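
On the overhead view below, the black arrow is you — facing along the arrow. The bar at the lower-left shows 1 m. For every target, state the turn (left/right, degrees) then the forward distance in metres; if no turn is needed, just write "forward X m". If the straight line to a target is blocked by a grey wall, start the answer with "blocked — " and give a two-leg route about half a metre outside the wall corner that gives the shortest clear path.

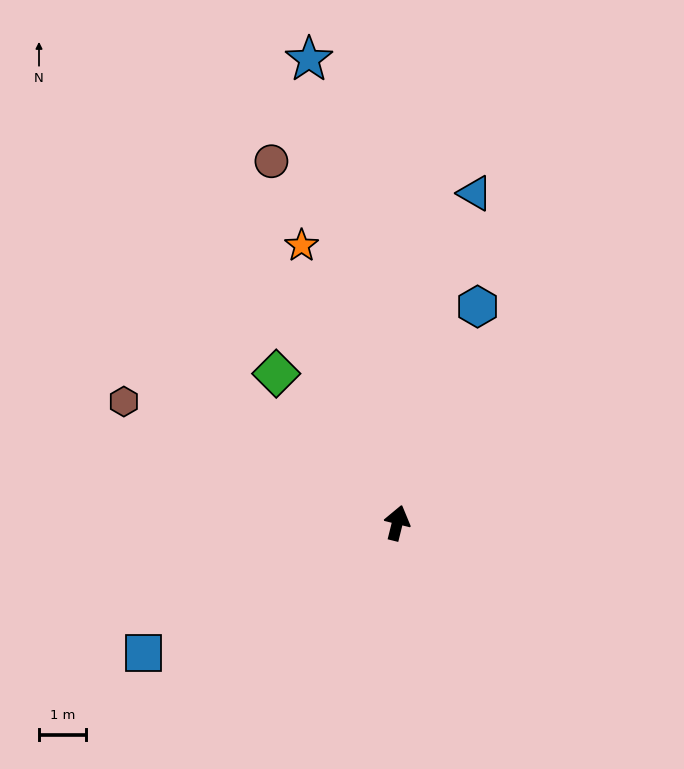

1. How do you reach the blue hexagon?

turn right 6°, forward 4.9 m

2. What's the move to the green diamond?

turn left 53°, forward 4.0 m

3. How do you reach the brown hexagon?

turn left 80°, forward 6.3 m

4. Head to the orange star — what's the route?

turn left 33°, forward 6.2 m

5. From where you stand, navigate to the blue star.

turn left 25°, forward 9.9 m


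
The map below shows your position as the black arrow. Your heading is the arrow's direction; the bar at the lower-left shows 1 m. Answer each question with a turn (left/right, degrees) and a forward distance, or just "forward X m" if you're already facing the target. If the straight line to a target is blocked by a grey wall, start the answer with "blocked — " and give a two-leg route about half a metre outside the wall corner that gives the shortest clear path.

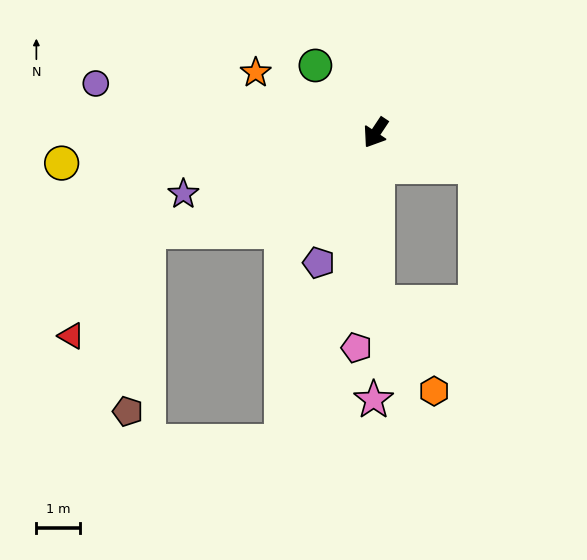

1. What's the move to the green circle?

turn right 105°, forward 2.1 m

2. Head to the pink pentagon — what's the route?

turn left 29°, forward 5.0 m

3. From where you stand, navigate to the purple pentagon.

turn left 10°, forward 3.3 m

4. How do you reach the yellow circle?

turn right 51°, forward 7.2 m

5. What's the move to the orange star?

turn right 83°, forward 3.1 m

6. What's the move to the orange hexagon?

blocked — turn left 34°, forward 3.9 m, then turn left 33°, forward 2.4 m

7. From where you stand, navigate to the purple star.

turn right 39°, forward 4.6 m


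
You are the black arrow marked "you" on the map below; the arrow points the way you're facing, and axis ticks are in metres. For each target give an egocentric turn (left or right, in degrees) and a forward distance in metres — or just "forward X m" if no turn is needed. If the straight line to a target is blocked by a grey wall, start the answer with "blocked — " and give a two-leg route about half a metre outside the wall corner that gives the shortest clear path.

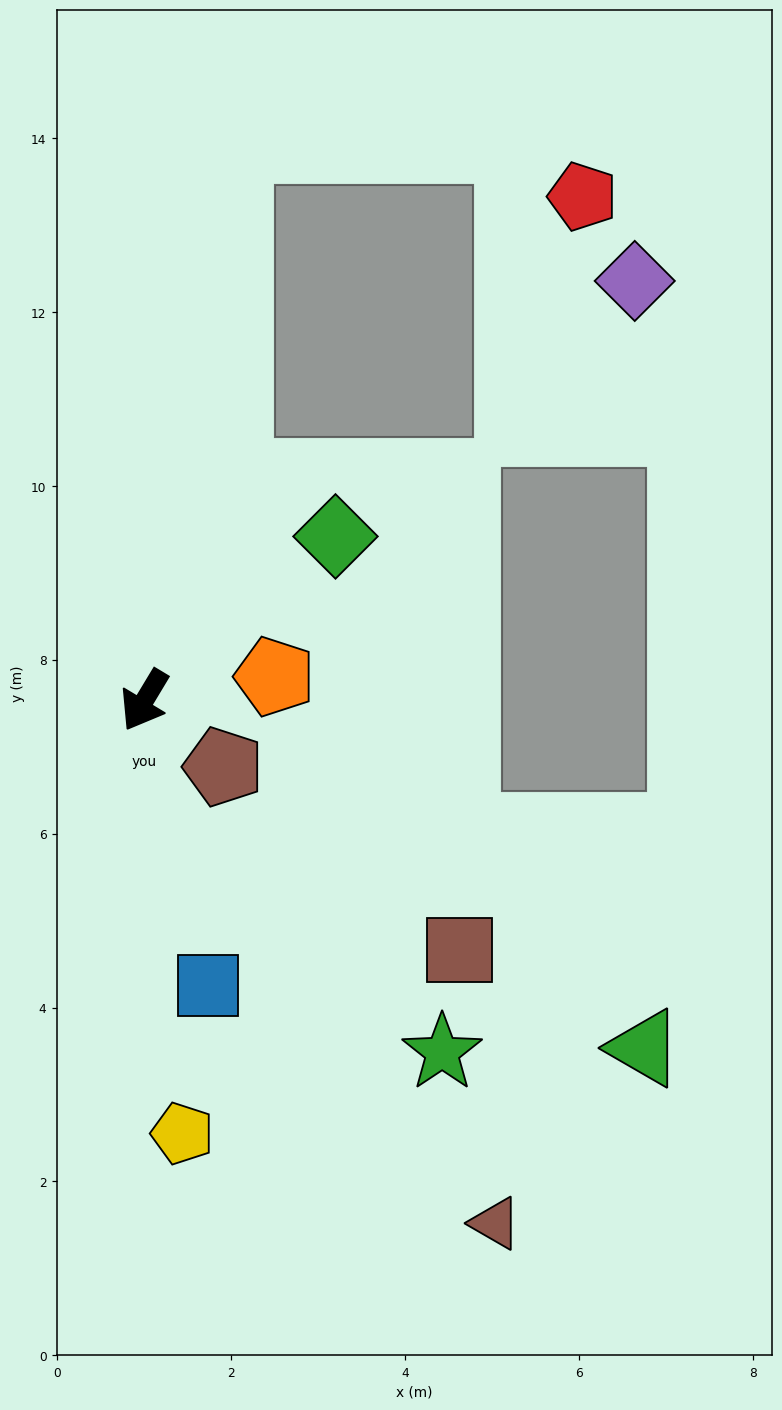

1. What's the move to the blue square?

turn left 44°, forward 3.4 m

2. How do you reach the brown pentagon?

turn left 81°, forward 1.2 m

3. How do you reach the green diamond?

turn left 162°, forward 2.9 m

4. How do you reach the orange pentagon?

turn left 131°, forward 1.5 m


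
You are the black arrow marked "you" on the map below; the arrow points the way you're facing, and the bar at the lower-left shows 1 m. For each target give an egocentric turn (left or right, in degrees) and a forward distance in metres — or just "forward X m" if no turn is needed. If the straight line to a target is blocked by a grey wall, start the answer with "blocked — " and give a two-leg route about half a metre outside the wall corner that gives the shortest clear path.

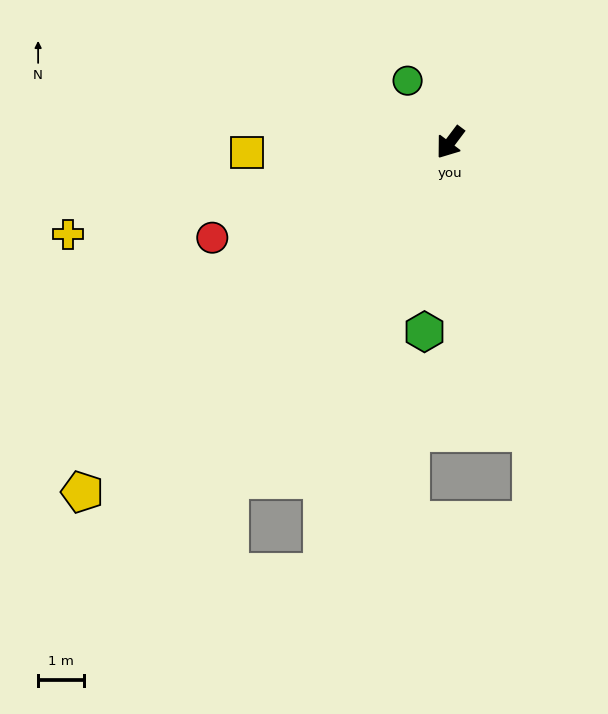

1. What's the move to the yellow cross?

turn right 40°, forward 8.6 m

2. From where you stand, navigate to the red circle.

turn right 31°, forward 5.6 m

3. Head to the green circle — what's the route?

turn right 109°, forward 1.6 m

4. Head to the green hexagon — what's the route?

turn left 29°, forward 4.2 m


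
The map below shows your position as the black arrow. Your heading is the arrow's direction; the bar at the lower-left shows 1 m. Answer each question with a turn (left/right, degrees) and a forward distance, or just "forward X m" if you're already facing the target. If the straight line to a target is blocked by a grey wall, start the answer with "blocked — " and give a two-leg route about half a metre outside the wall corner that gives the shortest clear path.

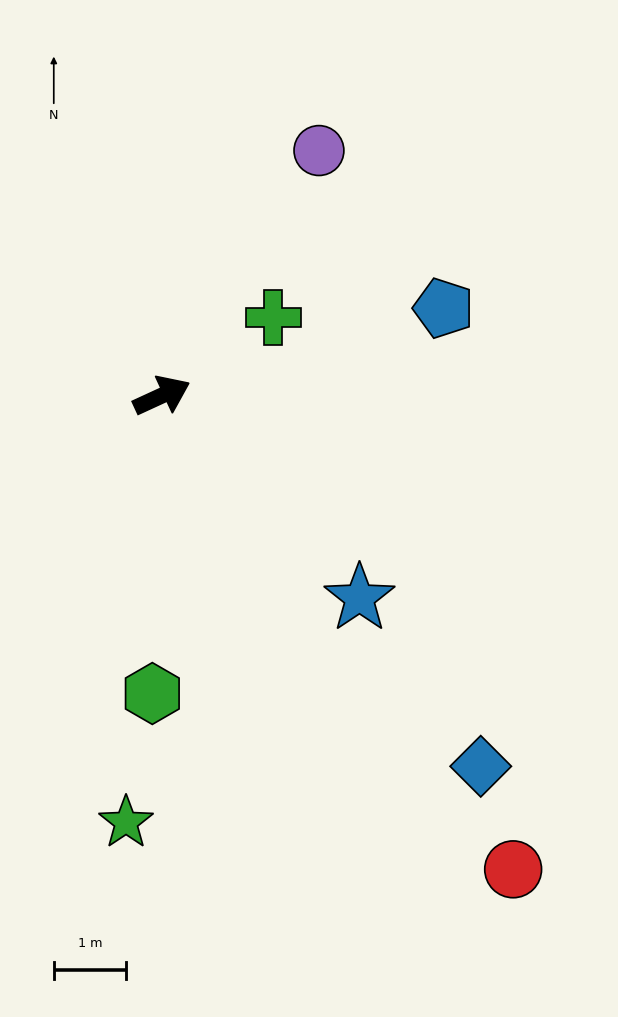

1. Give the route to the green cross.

turn left 10°, forward 1.9 m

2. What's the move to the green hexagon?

turn right 117°, forward 4.1 m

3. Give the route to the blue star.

turn right 70°, forward 3.9 m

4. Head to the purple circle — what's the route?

turn left 33°, forward 4.0 m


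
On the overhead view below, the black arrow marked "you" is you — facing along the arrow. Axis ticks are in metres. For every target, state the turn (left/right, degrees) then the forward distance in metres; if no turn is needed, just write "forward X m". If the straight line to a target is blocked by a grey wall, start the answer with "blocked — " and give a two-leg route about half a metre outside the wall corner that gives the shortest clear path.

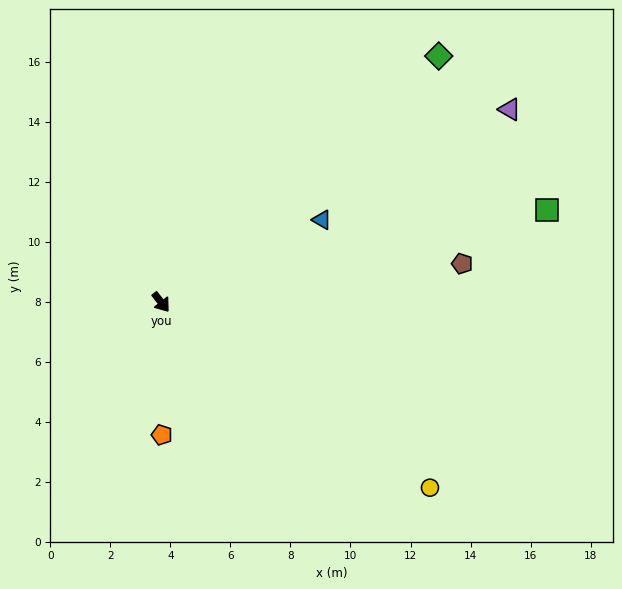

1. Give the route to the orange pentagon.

turn right 38°, forward 4.4 m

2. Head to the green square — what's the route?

turn left 65°, forward 13.2 m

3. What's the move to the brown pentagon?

turn left 59°, forward 10.1 m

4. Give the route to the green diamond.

turn left 94°, forward 12.4 m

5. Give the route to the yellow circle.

turn left 17°, forward 10.9 m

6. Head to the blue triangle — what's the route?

turn left 79°, forward 6.0 m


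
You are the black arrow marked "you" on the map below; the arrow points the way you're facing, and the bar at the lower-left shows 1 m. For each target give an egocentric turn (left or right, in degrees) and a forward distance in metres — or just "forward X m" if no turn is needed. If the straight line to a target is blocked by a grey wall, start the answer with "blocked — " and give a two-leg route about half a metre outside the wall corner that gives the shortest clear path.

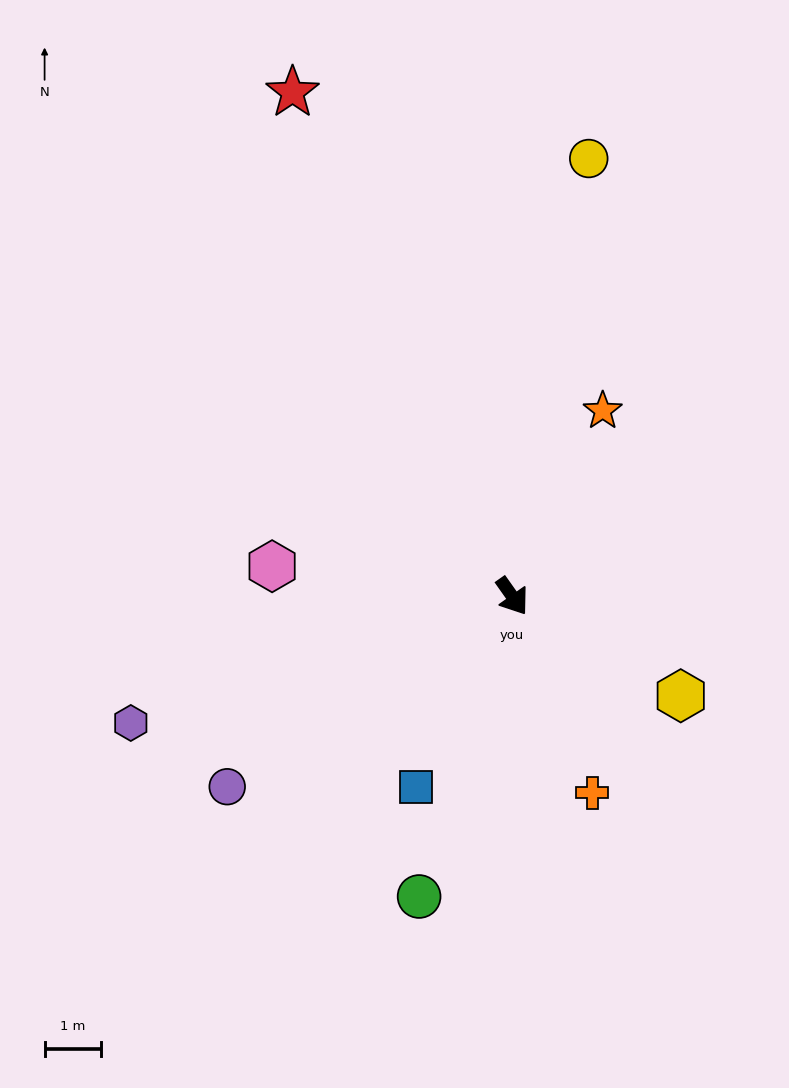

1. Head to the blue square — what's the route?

turn right 62°, forward 3.7 m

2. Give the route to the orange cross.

turn right 13°, forward 3.7 m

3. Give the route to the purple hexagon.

turn right 107°, forward 7.1 m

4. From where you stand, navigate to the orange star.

turn left 119°, forward 3.6 m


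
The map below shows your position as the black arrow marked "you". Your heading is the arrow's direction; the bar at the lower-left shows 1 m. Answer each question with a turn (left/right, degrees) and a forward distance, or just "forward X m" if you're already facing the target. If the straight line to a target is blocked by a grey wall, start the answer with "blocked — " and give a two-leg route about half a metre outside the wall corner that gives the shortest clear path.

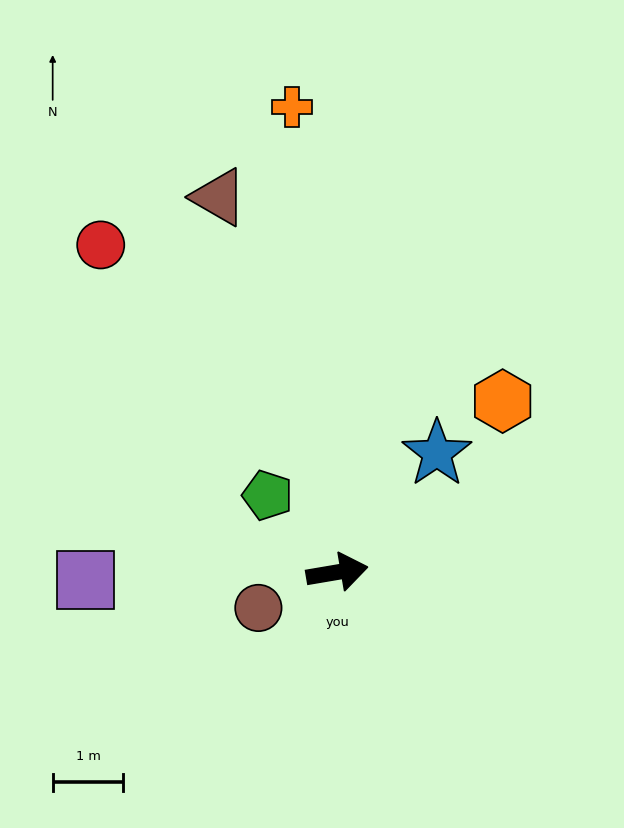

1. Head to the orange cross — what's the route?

turn left 86°, forward 6.6 m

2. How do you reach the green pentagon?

turn left 123°, forward 1.5 m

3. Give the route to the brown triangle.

turn left 98°, forward 5.6 m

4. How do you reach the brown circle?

turn right 165°, forward 1.2 m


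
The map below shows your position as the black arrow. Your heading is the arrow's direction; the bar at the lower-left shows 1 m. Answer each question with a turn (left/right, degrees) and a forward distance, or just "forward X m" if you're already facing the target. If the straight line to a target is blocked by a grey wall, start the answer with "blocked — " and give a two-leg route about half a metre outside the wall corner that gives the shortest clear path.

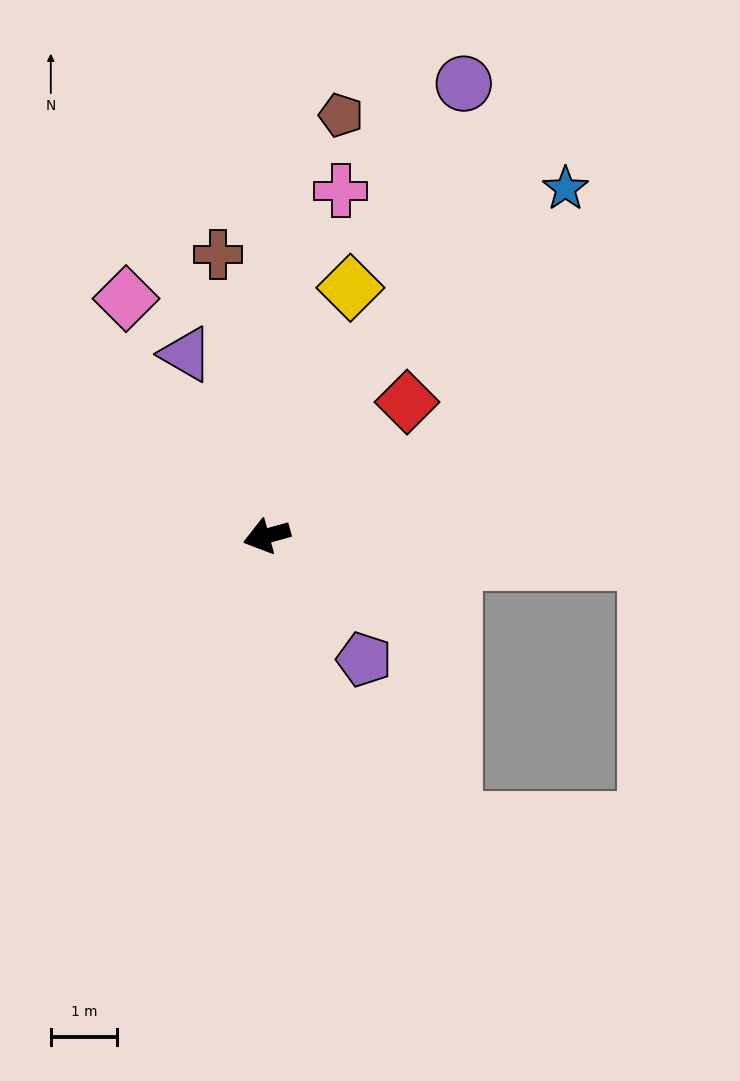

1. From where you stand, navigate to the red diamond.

turn right 152°, forward 2.9 m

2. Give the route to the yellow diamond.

turn right 124°, forward 3.9 m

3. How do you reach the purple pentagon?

turn left 113°, forward 2.4 m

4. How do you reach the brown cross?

turn right 96°, forward 4.3 m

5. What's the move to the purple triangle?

turn right 82°, forward 3.0 m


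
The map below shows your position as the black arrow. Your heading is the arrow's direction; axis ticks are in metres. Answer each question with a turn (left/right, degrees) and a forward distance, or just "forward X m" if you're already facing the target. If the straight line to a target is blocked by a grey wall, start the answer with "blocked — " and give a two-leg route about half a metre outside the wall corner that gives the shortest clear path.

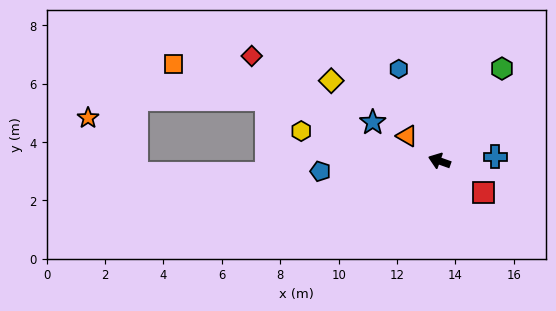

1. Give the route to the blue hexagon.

turn right 47°, forward 3.4 m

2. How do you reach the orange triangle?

turn right 18°, forward 1.4 m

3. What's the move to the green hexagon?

turn right 105°, forward 3.8 m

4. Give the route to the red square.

turn left 164°, forward 1.8 m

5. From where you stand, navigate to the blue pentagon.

turn left 25°, forward 4.1 m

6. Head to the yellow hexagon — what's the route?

turn left 7°, forward 4.8 m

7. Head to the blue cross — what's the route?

turn right 156°, forward 1.9 m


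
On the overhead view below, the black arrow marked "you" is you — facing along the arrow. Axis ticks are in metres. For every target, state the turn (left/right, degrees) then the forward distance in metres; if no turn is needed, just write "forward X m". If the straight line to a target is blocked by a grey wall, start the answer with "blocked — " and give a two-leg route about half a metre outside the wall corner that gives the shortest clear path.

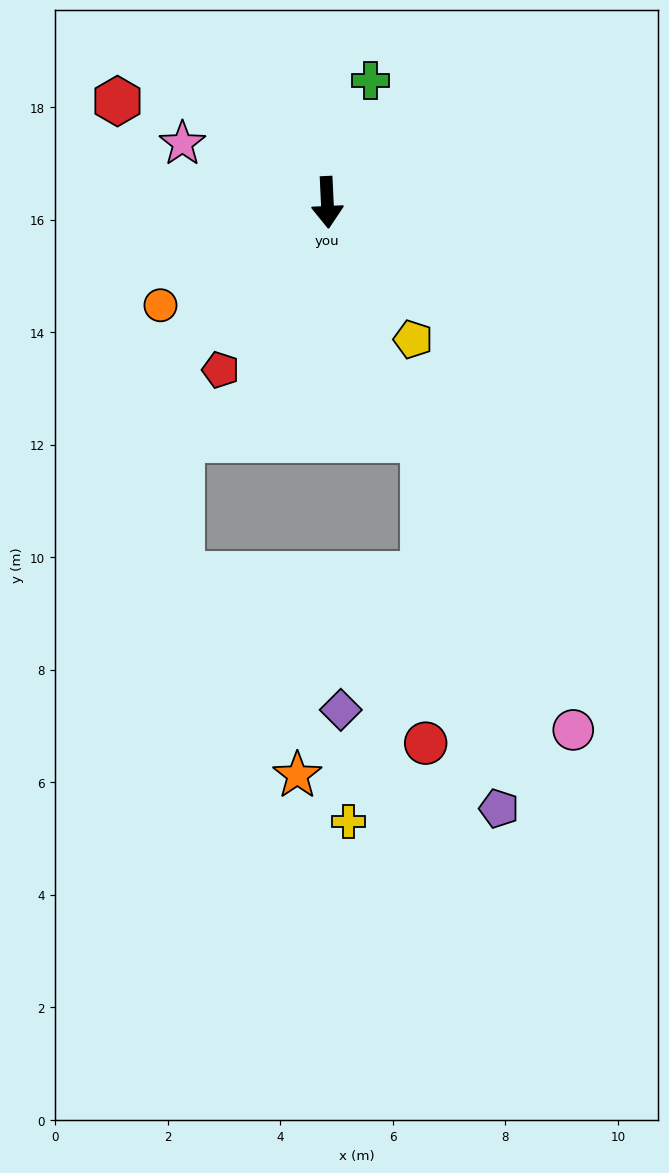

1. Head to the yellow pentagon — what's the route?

turn left 29°, forward 2.9 m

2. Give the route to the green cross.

turn left 158°, forward 2.3 m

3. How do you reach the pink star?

turn right 115°, forward 2.8 m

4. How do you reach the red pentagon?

turn right 35°, forward 3.5 m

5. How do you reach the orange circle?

turn right 61°, forward 3.5 m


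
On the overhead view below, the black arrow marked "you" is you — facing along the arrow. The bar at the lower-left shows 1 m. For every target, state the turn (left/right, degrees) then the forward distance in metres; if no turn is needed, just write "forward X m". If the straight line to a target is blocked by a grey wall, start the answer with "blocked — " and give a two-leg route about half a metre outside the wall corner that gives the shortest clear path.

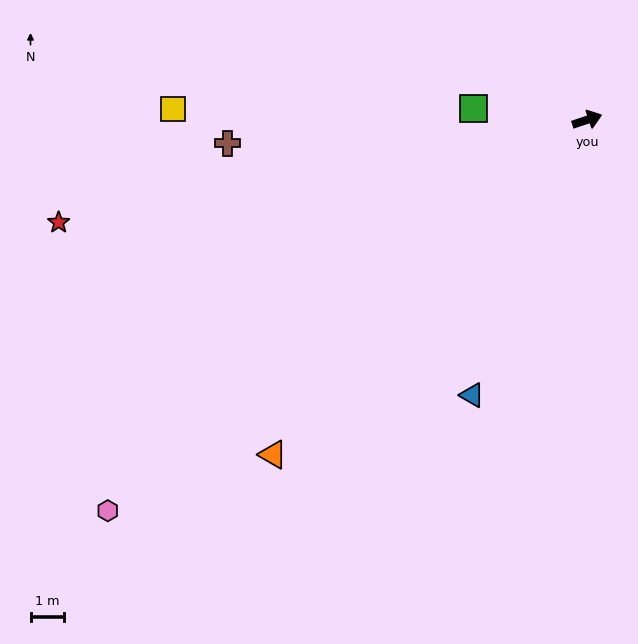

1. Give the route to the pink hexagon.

turn right 159°, forward 18.3 m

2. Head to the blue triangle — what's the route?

turn right 131°, forward 8.8 m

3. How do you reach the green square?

turn left 156°, forward 3.4 m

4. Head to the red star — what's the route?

turn left 173°, forward 15.9 m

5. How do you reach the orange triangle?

turn right 152°, forward 13.6 m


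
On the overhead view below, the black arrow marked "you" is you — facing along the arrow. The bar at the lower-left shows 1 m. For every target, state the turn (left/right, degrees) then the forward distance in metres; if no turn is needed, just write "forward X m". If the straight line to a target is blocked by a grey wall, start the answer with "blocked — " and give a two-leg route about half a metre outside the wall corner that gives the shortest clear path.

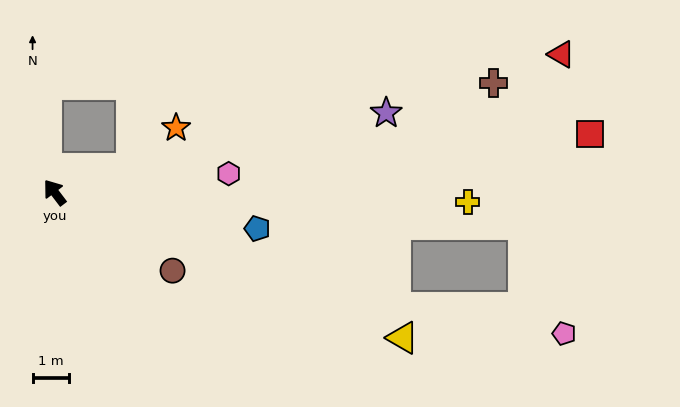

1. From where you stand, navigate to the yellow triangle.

turn right 150°, forward 10.3 m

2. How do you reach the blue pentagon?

turn right 137°, forward 5.6 m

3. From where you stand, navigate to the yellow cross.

turn right 129°, forward 11.3 m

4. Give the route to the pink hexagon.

turn right 121°, forward 4.8 m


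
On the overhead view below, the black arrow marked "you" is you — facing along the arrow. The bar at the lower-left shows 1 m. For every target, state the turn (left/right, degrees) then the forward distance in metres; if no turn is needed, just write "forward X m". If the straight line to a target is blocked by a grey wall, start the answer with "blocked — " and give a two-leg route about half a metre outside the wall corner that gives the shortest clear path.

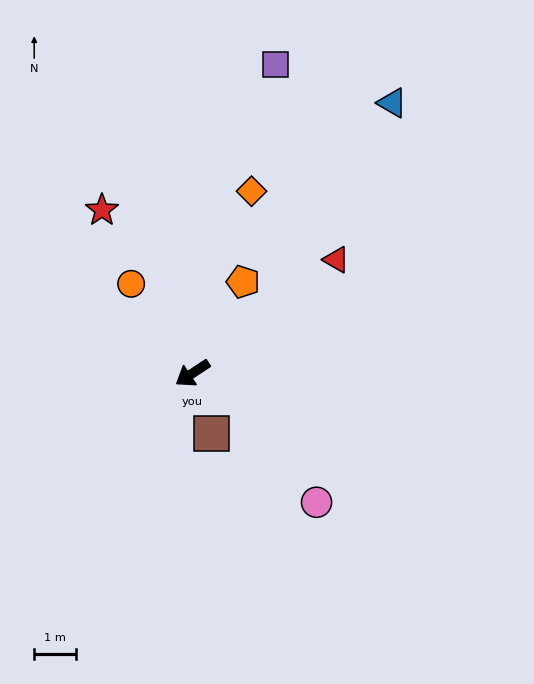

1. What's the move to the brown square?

turn left 74°, forward 1.5 m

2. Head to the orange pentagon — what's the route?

turn right 152°, forward 2.5 m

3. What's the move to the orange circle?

turn right 89°, forward 2.6 m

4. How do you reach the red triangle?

turn right 175°, forward 4.4 m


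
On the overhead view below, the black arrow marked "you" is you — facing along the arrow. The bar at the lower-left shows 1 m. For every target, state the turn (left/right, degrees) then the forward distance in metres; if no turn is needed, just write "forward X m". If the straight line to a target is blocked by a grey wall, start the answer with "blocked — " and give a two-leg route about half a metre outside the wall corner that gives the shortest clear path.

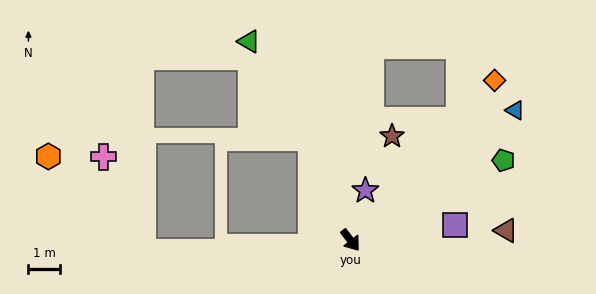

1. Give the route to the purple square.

turn left 60°, forward 3.3 m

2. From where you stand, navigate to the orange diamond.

turn left 100°, forward 6.8 m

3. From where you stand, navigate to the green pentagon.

turn left 80°, forward 5.5 m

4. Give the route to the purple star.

turn left 126°, forward 1.6 m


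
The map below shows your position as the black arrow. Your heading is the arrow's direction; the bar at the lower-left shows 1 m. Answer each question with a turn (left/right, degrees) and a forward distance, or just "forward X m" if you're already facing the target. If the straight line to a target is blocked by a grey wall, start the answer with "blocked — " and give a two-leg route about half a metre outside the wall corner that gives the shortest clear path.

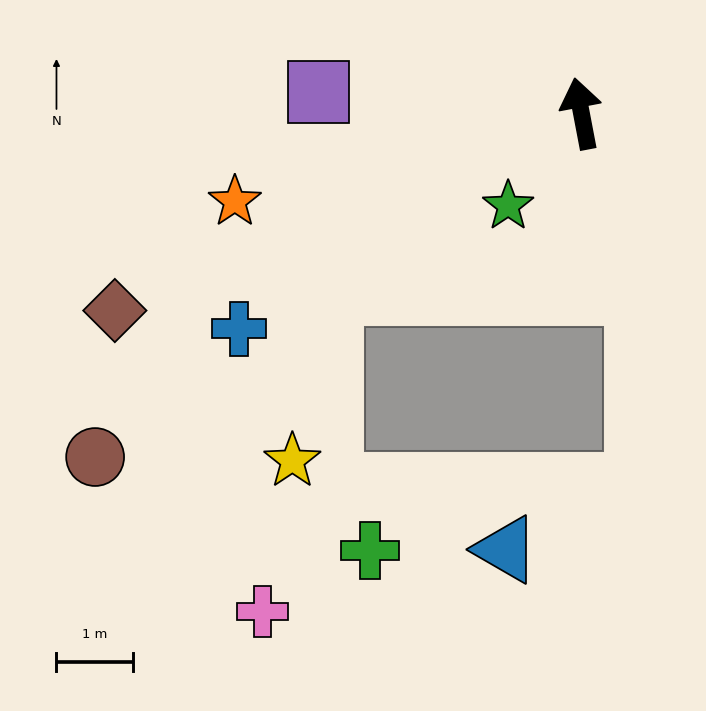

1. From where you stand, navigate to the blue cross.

turn left 111°, forward 5.3 m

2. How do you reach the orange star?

turn left 93°, forward 4.7 m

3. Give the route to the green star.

turn left 131°, forward 1.5 m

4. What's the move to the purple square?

turn left 75°, forward 3.4 m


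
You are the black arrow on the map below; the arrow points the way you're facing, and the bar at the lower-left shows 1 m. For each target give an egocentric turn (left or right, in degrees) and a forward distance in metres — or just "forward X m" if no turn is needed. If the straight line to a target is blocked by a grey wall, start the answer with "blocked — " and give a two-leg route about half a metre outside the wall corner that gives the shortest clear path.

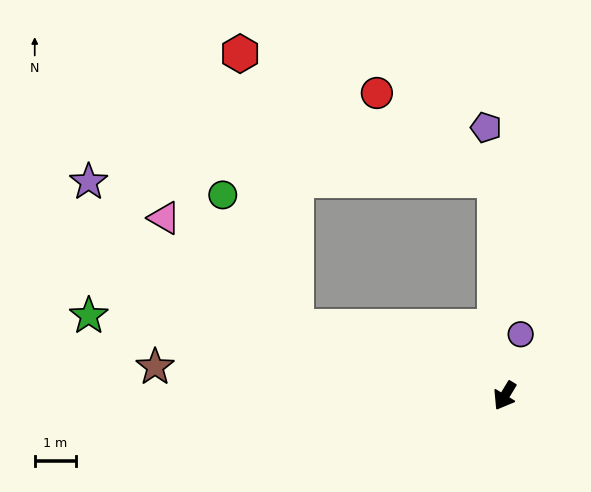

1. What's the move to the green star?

turn right 70°, forward 10.3 m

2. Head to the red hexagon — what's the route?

blocked — turn right 77°, forward 5.4 m, then turn right 60°, forward 6.8 m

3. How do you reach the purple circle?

turn right 163°, forward 1.5 m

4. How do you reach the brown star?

turn right 64°, forward 8.6 m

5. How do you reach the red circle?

blocked — turn right 146°, forward 5.2 m, then turn left 50°, forward 3.6 m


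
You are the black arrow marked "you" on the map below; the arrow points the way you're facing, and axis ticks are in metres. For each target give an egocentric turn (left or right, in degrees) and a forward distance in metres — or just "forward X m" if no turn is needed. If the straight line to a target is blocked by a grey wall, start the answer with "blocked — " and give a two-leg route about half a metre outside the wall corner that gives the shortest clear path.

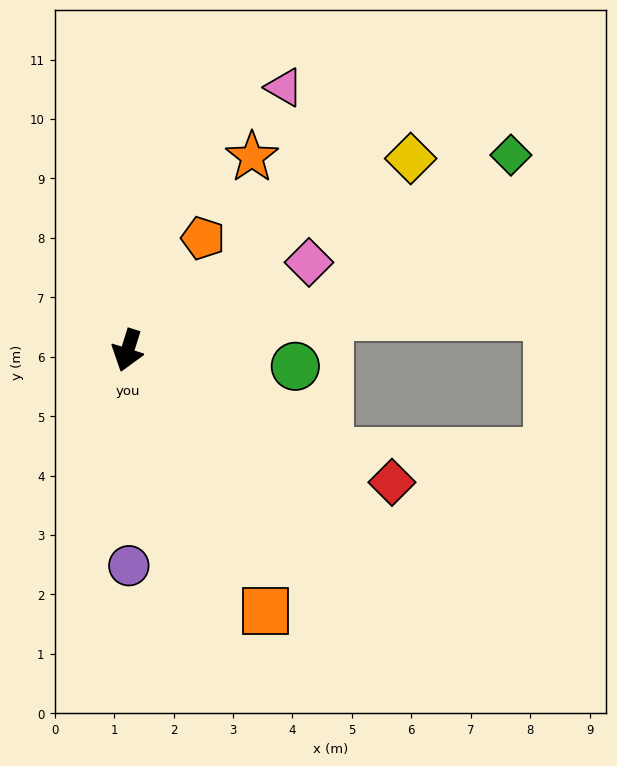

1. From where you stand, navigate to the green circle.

turn left 102°, forward 2.8 m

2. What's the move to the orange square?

turn left 45°, forward 5.0 m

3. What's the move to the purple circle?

turn left 18°, forward 3.6 m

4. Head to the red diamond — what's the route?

turn left 81°, forward 5.0 m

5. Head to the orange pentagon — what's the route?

turn left 163°, forward 2.3 m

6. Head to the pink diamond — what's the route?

turn left 133°, forward 3.4 m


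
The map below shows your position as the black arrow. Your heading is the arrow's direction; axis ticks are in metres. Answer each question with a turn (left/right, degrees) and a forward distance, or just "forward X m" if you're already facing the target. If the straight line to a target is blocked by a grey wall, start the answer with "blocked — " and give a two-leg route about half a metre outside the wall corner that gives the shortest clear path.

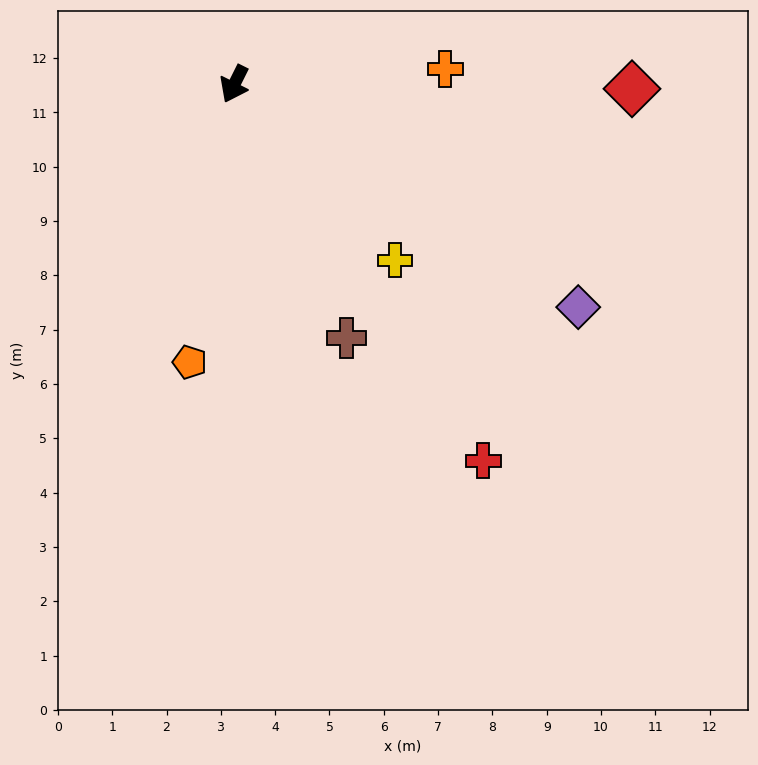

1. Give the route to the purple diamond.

turn left 84°, forward 7.5 m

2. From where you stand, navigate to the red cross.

turn left 60°, forward 8.3 m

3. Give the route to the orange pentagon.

turn left 17°, forward 5.2 m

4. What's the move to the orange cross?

turn left 121°, forward 3.9 m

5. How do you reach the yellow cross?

turn left 69°, forward 4.4 m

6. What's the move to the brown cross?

turn left 50°, forward 5.1 m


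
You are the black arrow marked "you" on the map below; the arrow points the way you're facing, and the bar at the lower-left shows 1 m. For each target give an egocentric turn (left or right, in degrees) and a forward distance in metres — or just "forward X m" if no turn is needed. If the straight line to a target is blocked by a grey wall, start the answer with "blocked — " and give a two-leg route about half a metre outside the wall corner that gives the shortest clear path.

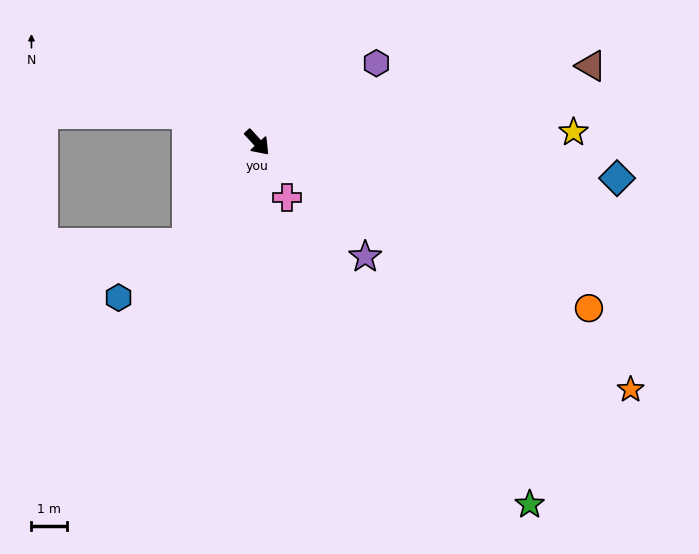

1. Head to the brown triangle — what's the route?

turn left 60°, forward 9.6 m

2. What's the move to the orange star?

turn left 14°, forward 12.5 m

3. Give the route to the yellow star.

turn left 49°, forward 8.8 m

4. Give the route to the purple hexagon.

turn left 81°, forward 4.0 m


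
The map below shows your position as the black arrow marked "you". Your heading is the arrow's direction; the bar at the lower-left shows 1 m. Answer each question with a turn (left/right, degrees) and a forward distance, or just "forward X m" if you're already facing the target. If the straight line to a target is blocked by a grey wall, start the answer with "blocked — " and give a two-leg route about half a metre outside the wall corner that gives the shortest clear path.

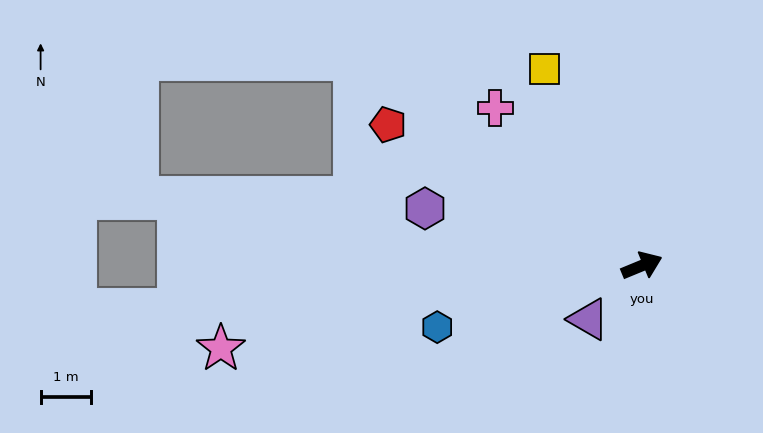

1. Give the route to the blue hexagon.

turn left 174°, forward 4.3 m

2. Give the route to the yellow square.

turn left 94°, forward 4.4 m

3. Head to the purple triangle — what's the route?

turn right 157°, forward 1.5 m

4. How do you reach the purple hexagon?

turn left 143°, forward 4.5 m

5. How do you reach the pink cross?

turn left 111°, forward 4.3 m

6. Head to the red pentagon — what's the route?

turn left 129°, forward 5.8 m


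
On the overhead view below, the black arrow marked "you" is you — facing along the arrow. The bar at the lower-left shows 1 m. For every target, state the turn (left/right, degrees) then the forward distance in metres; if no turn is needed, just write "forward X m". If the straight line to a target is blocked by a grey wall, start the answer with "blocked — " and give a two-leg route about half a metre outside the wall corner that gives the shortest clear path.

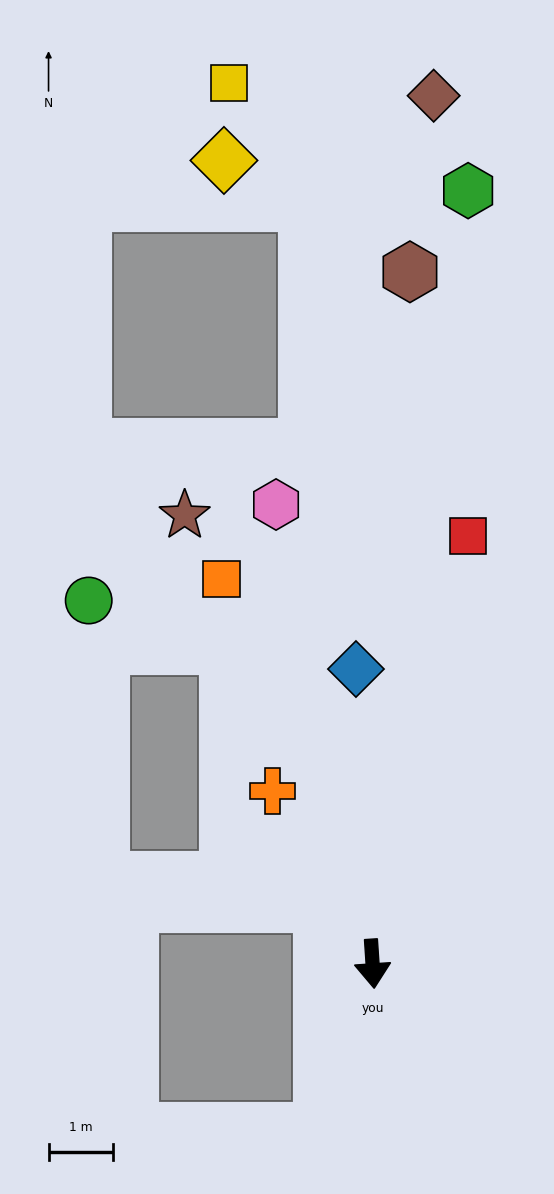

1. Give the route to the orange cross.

turn right 154°, forward 3.1 m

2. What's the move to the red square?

turn left 164°, forward 6.8 m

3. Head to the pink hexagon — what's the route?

turn right 172°, forward 7.3 m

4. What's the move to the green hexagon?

turn left 169°, forward 12.1 m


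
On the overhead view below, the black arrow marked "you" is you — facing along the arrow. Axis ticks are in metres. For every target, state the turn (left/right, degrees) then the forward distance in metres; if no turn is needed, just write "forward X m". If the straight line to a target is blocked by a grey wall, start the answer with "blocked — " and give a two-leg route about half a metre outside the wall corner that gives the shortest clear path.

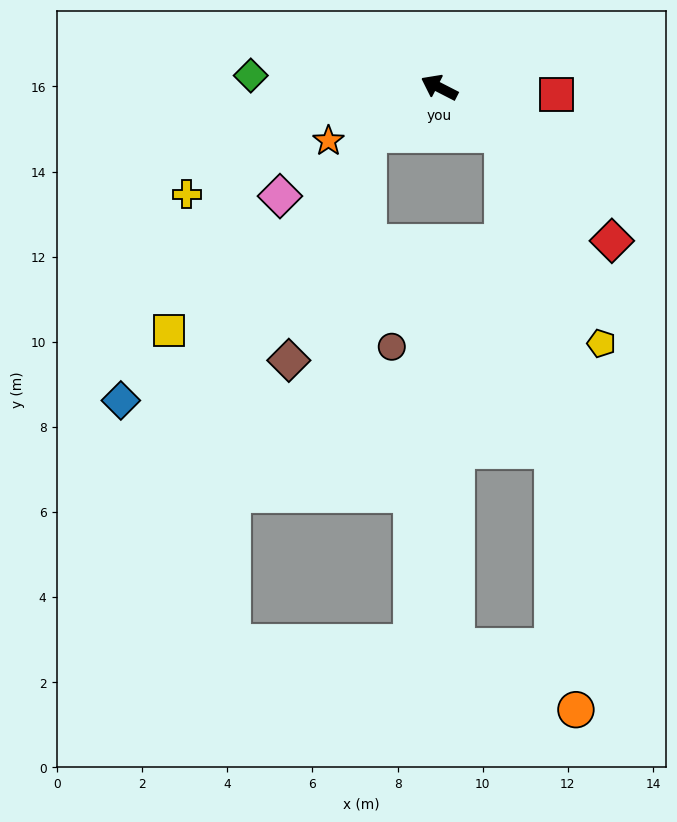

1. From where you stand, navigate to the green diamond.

turn left 24°, forward 4.4 m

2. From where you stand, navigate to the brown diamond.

blocked — turn left 61°, forward 2.0 m, then turn left 37°, forward 5.6 m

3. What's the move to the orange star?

turn left 53°, forward 2.9 m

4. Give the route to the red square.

turn right 156°, forward 2.8 m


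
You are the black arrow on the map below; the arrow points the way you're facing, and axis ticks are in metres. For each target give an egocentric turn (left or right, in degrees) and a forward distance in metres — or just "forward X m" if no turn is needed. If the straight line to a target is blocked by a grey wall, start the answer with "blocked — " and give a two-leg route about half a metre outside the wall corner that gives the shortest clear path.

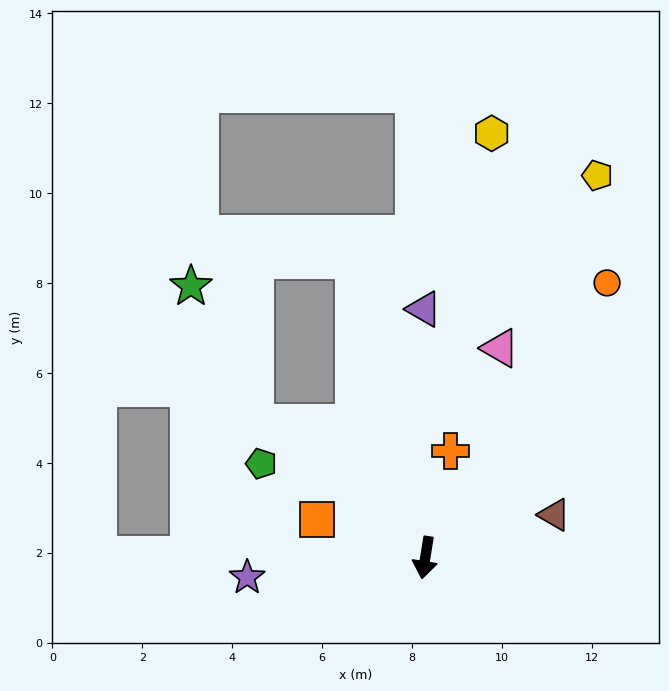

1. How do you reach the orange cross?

turn left 176°, forward 2.4 m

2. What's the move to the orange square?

turn right 100°, forward 2.6 m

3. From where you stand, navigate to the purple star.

turn right 75°, forward 4.0 m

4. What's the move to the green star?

blocked — turn right 119°, forward 4.8 m, then turn right 27°, forward 3.4 m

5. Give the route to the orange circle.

turn left 156°, forward 7.3 m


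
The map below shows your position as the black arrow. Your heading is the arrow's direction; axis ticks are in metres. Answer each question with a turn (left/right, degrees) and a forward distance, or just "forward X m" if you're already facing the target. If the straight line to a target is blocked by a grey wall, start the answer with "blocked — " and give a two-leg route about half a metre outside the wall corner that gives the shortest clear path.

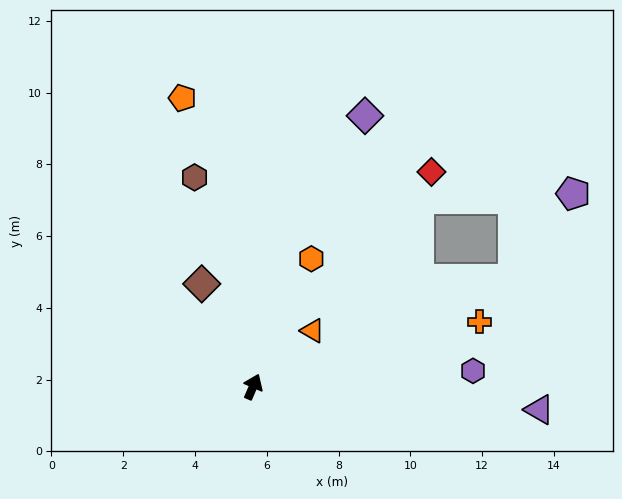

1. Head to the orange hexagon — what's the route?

forward 3.9 m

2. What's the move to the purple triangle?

turn right 71°, forward 8.0 m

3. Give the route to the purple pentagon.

blocked — turn right 44°, forward 7.8 m, then turn left 32°, forward 2.9 m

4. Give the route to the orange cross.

turn right 51°, forward 6.6 m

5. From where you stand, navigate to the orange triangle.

turn right 23°, forward 2.3 m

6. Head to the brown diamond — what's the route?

turn left 50°, forward 3.2 m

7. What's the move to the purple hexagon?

turn right 63°, forward 6.1 m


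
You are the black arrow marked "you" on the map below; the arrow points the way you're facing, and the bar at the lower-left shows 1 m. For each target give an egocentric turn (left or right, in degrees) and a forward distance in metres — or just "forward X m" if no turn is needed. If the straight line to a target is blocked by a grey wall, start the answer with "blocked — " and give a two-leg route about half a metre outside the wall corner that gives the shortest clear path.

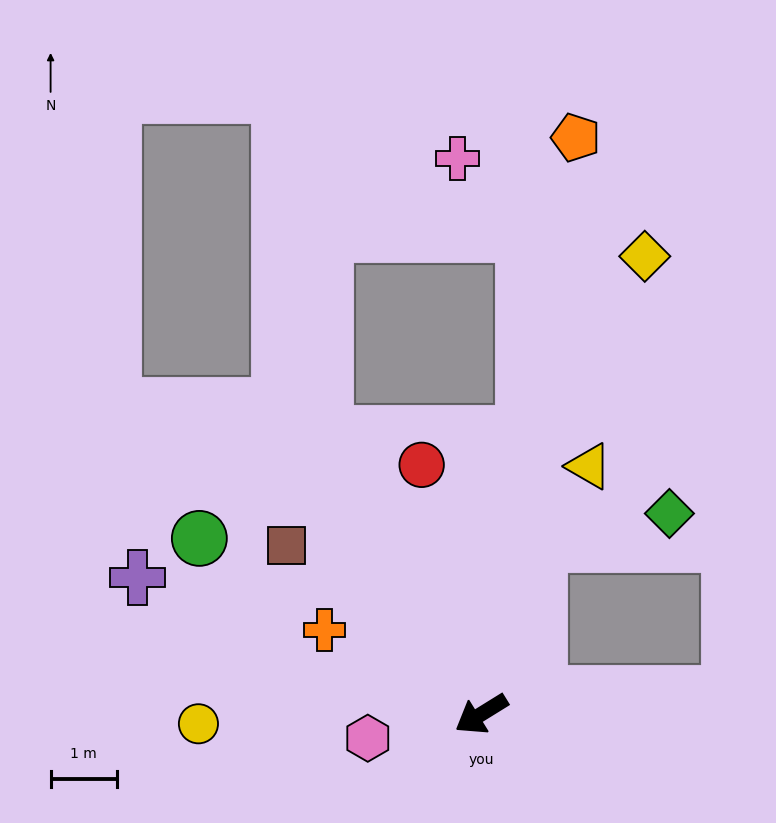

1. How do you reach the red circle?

turn right 108°, forward 3.9 m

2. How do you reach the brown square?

turn right 73°, forward 3.9 m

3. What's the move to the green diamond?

blocked — turn right 141°, forward 2.7 m, then turn right 57°, forward 2.0 m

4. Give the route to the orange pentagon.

turn right 131°, forward 8.9 m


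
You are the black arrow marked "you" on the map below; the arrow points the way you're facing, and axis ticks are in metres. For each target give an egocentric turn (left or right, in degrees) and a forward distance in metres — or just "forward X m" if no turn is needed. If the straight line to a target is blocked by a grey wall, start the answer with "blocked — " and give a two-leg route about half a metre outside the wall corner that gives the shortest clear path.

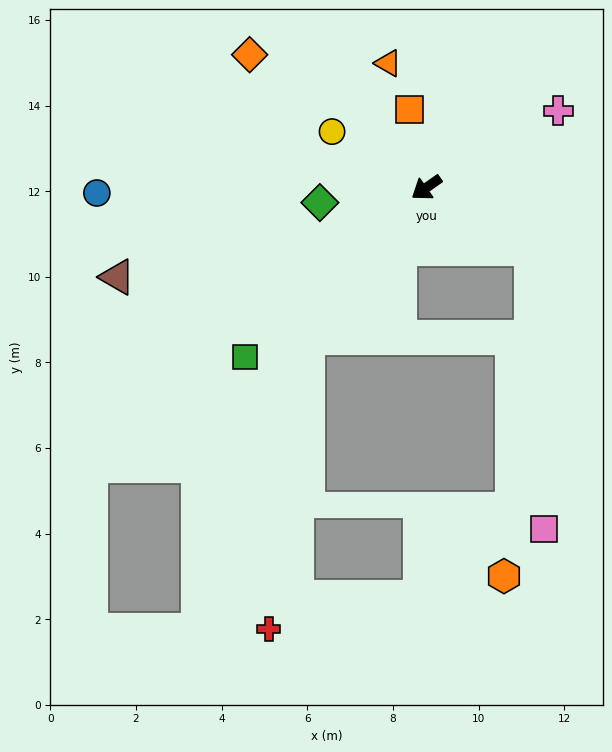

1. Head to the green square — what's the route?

turn left 8°, forward 5.8 m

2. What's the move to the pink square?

blocked — turn left 115°, forward 2.8 m, then turn right 58°, forward 6.6 m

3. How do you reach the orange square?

turn right 113°, forward 1.9 m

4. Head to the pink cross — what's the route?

turn left 175°, forward 3.6 m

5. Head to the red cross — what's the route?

blocked — turn left 16°, forward 4.5 m, then turn left 32°, forward 6.9 m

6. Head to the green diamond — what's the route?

turn right 27°, forward 2.5 m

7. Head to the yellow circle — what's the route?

turn right 66°, forward 2.6 m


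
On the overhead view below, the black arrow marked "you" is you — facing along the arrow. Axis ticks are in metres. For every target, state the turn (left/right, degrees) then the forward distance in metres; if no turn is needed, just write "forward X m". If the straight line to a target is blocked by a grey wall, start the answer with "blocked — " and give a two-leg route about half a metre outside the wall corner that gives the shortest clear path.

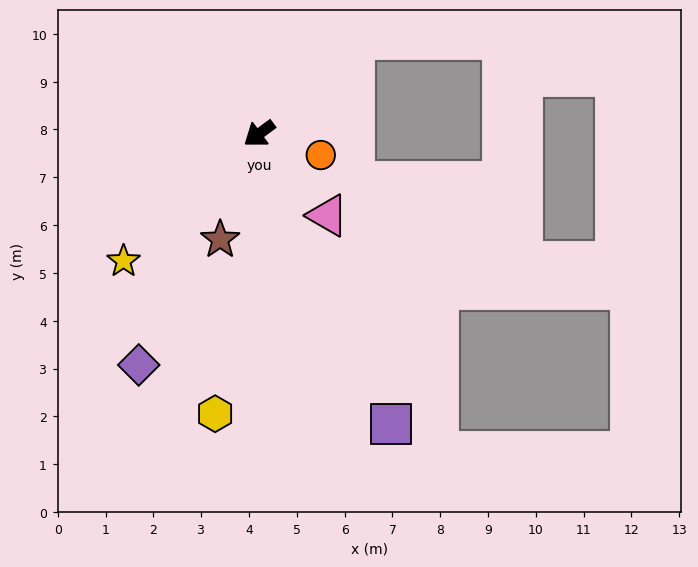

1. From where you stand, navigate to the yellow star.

turn left 7°, forward 3.9 m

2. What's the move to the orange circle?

turn left 124°, forward 1.4 m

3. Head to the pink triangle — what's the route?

turn left 93°, forward 2.2 m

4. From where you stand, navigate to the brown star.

turn left 33°, forward 2.4 m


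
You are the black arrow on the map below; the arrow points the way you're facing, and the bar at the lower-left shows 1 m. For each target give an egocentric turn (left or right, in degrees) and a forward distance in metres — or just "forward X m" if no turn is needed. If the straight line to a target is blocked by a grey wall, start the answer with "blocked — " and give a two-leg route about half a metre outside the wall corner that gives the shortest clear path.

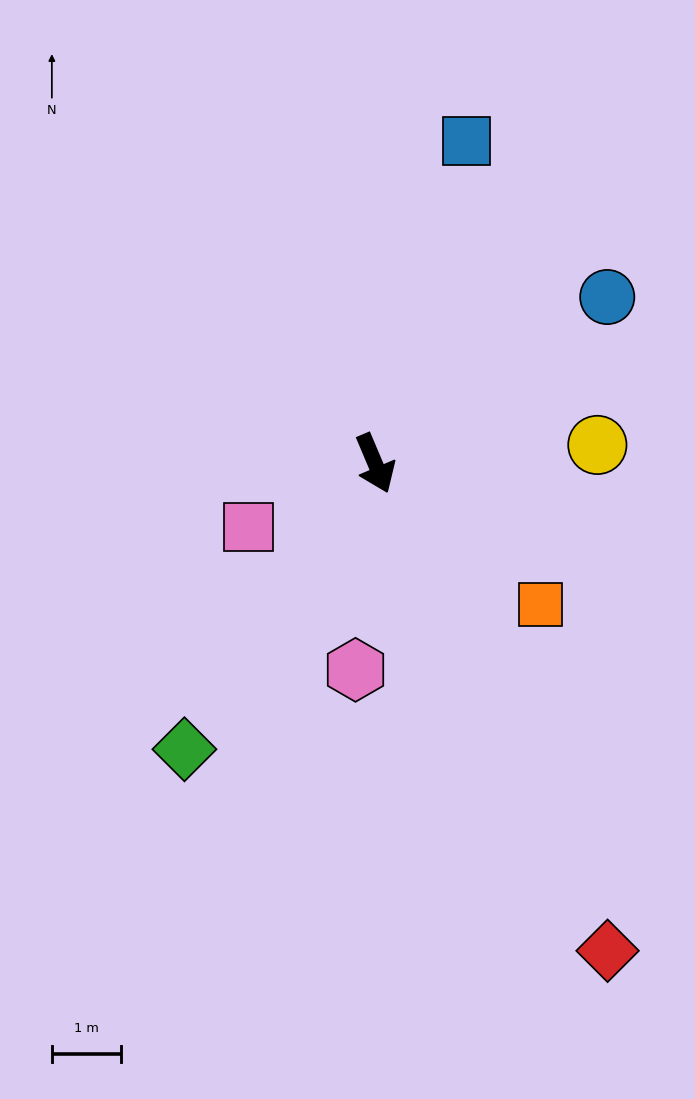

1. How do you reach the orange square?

turn left 27°, forward 3.1 m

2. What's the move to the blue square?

turn left 141°, forward 4.8 m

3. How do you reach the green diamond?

turn right 57°, forward 5.0 m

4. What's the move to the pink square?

turn right 86°, forward 2.0 m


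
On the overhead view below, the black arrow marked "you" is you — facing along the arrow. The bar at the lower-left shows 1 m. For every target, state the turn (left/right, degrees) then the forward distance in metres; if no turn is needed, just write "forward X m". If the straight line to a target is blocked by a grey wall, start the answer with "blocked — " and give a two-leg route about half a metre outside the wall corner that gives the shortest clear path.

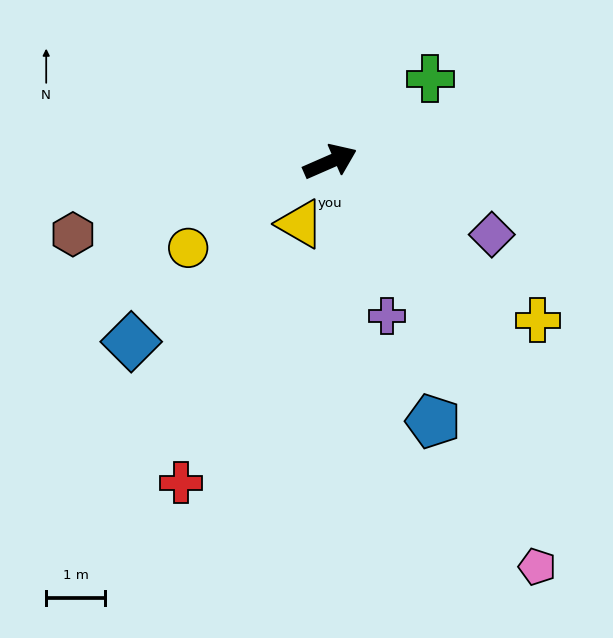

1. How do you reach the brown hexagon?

turn left 172°, forward 4.5 m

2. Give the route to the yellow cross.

turn right 61°, forward 4.4 m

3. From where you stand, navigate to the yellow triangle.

turn right 139°, forward 1.2 m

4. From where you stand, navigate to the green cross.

turn left 16°, forward 2.2 m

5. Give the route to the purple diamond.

turn right 48°, forward 3.0 m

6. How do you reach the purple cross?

turn right 93°, forward 2.8 m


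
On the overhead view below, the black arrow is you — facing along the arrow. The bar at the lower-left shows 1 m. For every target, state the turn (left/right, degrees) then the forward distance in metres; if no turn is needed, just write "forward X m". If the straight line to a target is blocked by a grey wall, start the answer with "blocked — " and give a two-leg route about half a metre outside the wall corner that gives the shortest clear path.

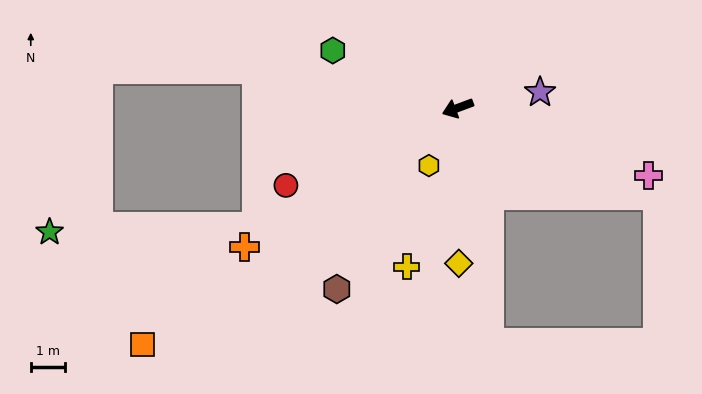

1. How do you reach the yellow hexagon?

turn left 43°, forward 1.9 m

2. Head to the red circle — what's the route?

turn left 4°, forward 5.5 m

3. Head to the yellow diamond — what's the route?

turn left 70°, forward 4.5 m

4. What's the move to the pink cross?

turn left 140°, forward 5.9 m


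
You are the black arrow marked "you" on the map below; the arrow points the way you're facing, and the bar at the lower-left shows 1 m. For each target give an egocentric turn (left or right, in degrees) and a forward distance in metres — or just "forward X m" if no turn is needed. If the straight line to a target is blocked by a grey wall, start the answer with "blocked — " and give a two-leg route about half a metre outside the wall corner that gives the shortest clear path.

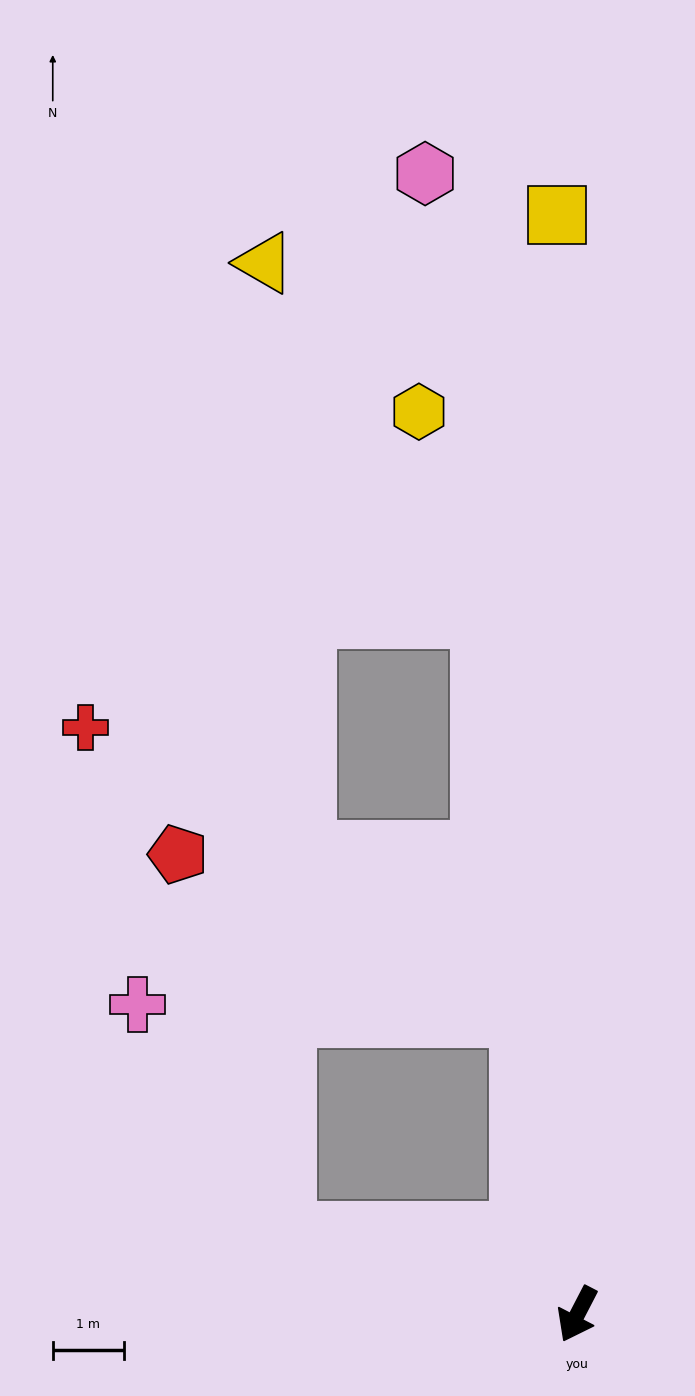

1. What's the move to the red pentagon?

blocked — turn right 142°, forward 4.2 m, then turn left 54°, forward 5.3 m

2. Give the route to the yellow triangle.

blocked — turn right 145°, forward 9.9 m, then turn left 24°, forward 5.8 m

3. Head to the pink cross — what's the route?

blocked — turn right 78°, forward 4.3 m, then turn right 42°, forward 3.8 m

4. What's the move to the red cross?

blocked — turn right 142°, forward 4.2 m, then turn left 46°, forward 7.3 m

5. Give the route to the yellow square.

turn right 152°, forward 15.4 m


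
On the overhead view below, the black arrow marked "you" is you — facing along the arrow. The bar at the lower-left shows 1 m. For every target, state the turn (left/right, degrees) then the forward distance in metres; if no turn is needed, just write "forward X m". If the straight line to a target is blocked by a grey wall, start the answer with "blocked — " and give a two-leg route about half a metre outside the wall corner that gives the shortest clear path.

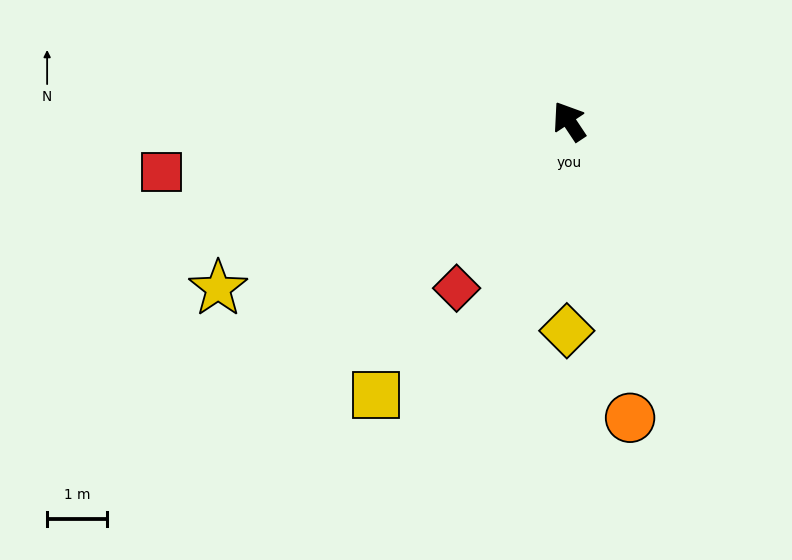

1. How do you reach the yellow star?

turn left 82°, forward 6.4 m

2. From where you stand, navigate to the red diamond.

turn left 112°, forward 3.3 m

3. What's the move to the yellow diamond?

turn left 146°, forward 3.5 m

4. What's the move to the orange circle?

turn left 158°, forward 5.0 m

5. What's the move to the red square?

turn left 64°, forward 6.8 m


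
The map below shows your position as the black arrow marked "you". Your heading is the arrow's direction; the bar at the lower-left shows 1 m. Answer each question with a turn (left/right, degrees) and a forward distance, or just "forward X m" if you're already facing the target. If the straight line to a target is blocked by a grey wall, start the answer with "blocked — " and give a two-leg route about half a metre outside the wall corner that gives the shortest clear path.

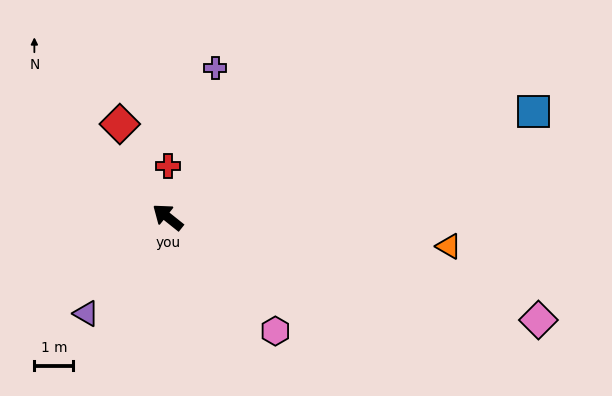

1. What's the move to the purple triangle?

turn left 88°, forward 3.2 m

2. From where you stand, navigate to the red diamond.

turn right 24°, forward 2.7 m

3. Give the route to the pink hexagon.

turn left 172°, forward 4.0 m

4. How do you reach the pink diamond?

turn right 157°, forward 9.9 m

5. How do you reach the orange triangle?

turn right 147°, forward 7.2 m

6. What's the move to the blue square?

turn right 125°, forward 9.8 m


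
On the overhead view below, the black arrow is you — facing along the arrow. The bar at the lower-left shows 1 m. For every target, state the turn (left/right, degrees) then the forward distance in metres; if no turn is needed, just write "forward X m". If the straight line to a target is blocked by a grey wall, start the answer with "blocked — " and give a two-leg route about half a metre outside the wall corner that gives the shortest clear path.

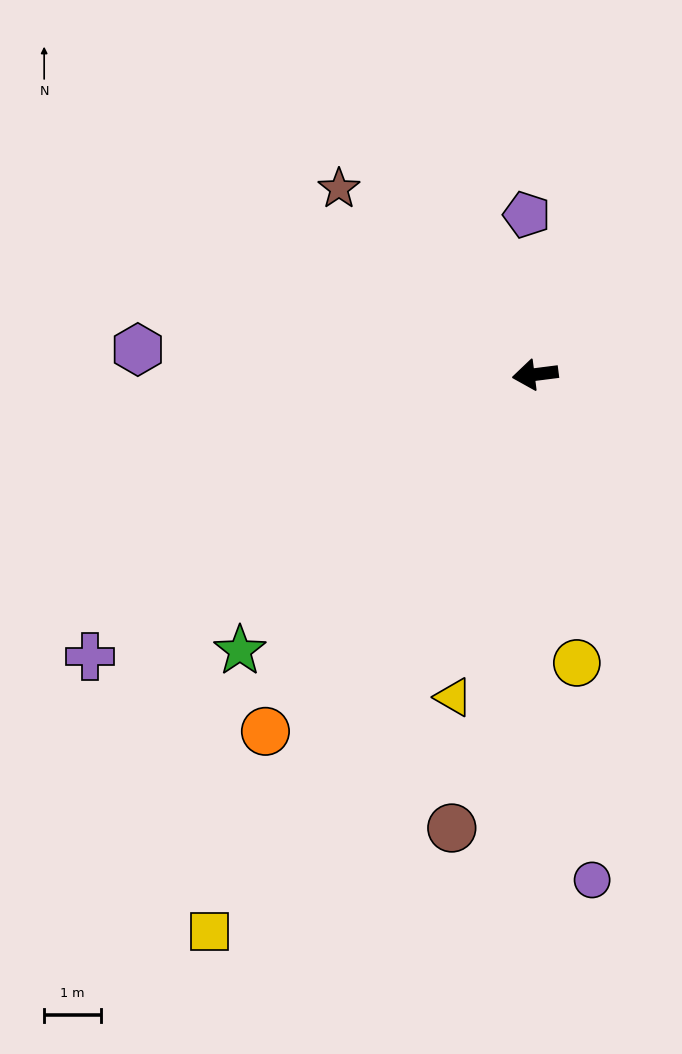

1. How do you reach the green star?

turn left 36°, forward 7.1 m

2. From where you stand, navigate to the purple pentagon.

turn right 94°, forward 2.8 m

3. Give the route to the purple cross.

turn left 25°, forward 9.3 m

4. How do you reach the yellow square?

turn left 52°, forward 11.4 m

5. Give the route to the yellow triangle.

turn left 69°, forward 5.9 m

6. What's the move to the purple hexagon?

turn right 11°, forward 7.0 m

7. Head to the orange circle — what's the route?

turn left 46°, forward 7.9 m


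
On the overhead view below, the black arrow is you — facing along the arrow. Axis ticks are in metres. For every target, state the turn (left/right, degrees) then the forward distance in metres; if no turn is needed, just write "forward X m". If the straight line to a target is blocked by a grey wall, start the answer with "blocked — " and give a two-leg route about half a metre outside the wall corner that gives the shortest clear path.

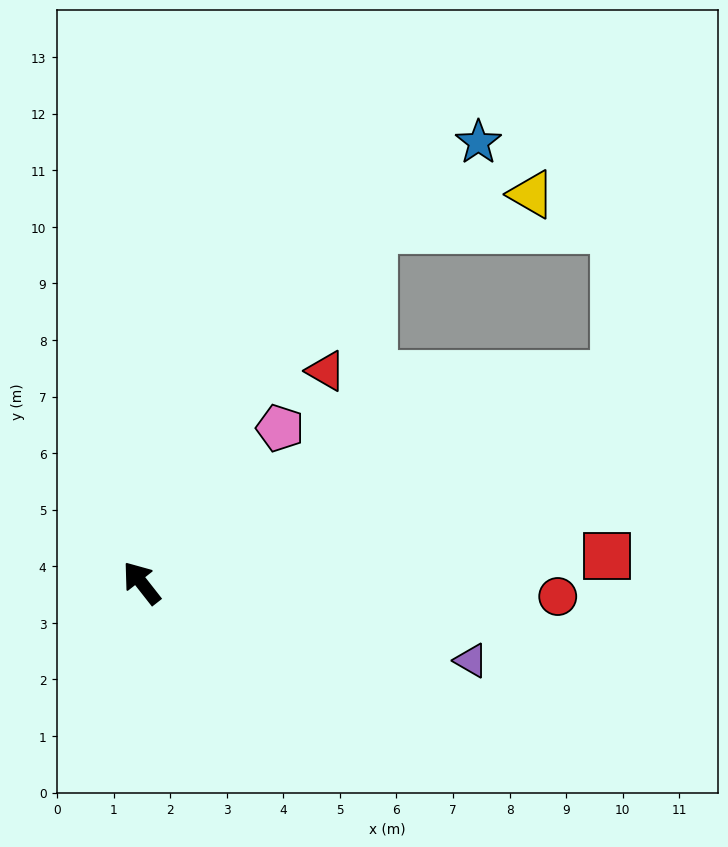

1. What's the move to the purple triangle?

turn right 141°, forward 6.0 m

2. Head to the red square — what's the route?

turn right 125°, forward 8.2 m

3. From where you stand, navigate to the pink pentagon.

turn right 80°, forward 3.7 m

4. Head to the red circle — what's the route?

turn right 130°, forward 7.4 m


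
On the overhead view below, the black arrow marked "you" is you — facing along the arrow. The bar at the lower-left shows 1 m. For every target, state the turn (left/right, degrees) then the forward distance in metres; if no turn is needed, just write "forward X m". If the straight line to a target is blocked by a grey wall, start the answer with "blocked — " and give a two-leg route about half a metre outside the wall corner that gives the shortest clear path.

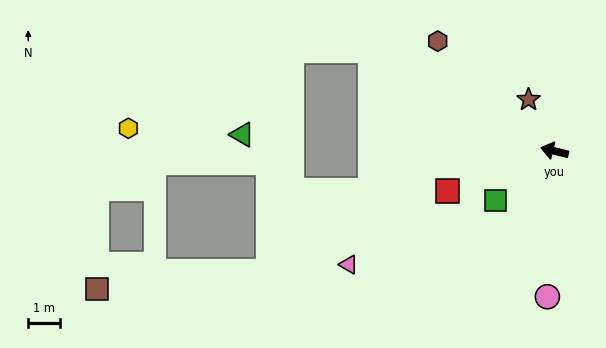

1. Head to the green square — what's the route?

turn left 54°, forward 2.4 m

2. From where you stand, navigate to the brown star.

turn right 49°, forward 1.8 m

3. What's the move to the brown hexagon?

turn right 30°, forward 5.1 m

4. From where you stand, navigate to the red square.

turn left 34°, forward 3.6 m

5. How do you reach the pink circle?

turn left 101°, forward 4.6 m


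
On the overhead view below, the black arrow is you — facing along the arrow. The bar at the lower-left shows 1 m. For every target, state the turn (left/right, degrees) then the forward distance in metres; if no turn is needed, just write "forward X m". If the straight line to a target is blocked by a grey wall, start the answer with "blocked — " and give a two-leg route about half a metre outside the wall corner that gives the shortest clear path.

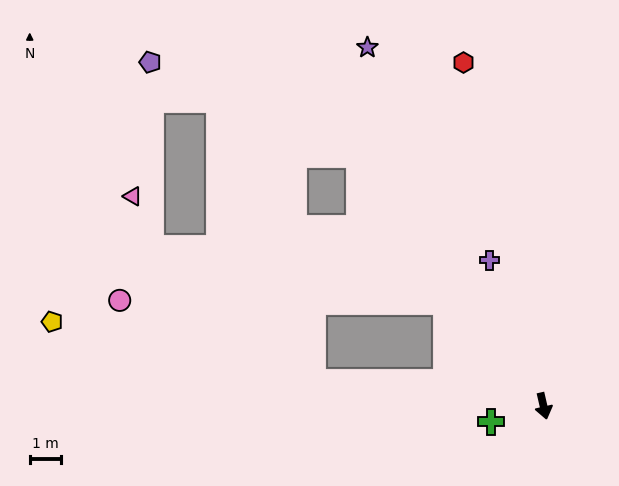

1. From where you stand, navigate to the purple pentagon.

blocked — turn right 157°, forward 10.0 m, then turn left 30°, forward 7.4 m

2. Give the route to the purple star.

turn right 167°, forward 12.9 m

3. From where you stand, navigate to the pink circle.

blocked — turn right 109°, forward 7.5 m, then turn right 17°, forward 6.8 m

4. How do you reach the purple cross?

turn right 173°, forward 5.0 m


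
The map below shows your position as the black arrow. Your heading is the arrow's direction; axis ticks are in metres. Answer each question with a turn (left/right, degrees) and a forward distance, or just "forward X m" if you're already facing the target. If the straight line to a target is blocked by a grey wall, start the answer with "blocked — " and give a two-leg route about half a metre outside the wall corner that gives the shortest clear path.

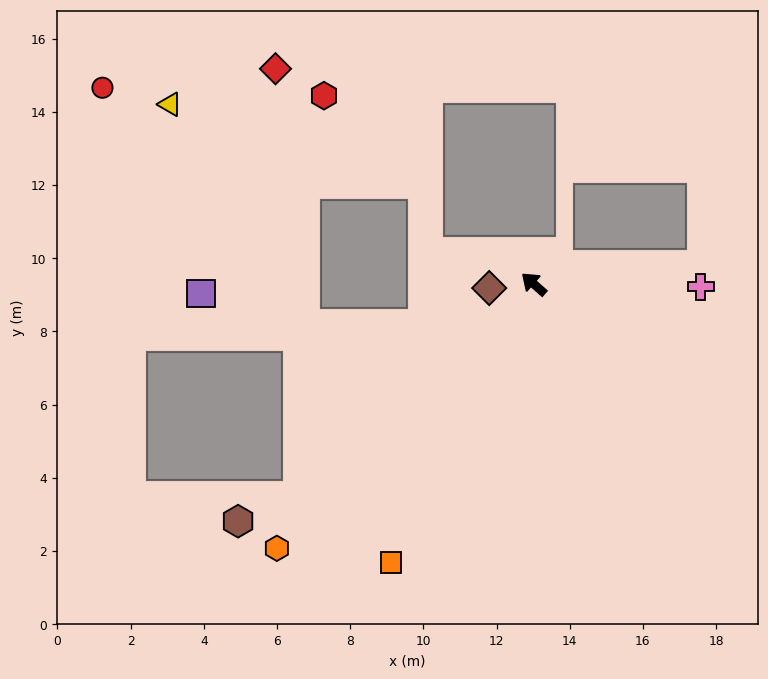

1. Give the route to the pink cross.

turn right 140°, forward 4.6 m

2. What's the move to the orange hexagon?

turn left 87°, forward 10.1 m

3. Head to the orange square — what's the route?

turn left 104°, forward 8.6 m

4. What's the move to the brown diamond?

turn left 47°, forward 1.2 m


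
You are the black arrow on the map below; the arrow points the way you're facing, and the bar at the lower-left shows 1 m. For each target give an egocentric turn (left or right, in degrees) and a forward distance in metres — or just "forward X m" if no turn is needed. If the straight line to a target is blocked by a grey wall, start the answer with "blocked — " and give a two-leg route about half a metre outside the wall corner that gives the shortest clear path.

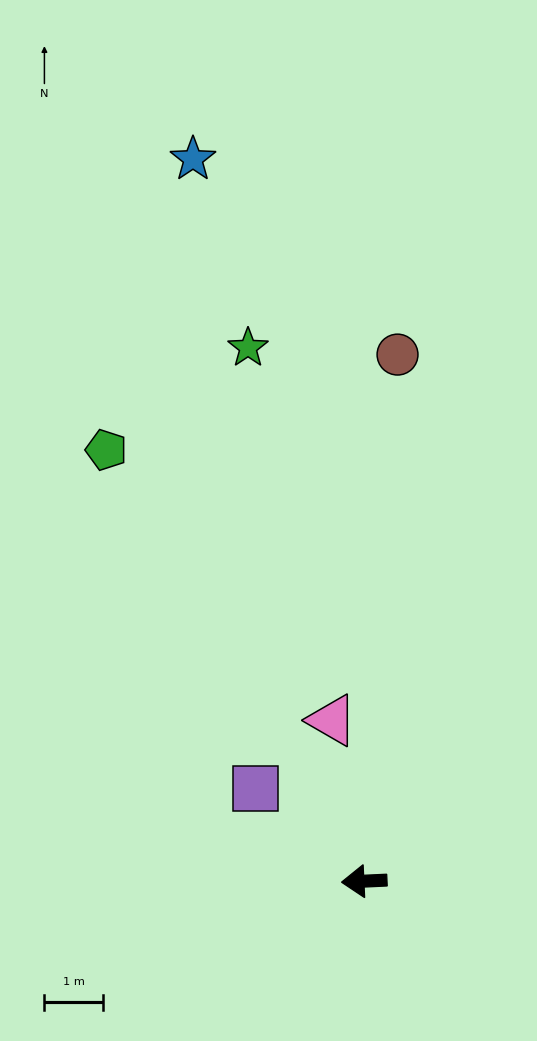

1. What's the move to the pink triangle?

turn right 81°, forward 2.8 m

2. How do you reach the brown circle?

turn right 96°, forward 9.0 m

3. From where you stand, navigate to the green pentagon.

turn right 62°, forward 8.5 m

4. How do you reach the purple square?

turn right 43°, forward 2.4 m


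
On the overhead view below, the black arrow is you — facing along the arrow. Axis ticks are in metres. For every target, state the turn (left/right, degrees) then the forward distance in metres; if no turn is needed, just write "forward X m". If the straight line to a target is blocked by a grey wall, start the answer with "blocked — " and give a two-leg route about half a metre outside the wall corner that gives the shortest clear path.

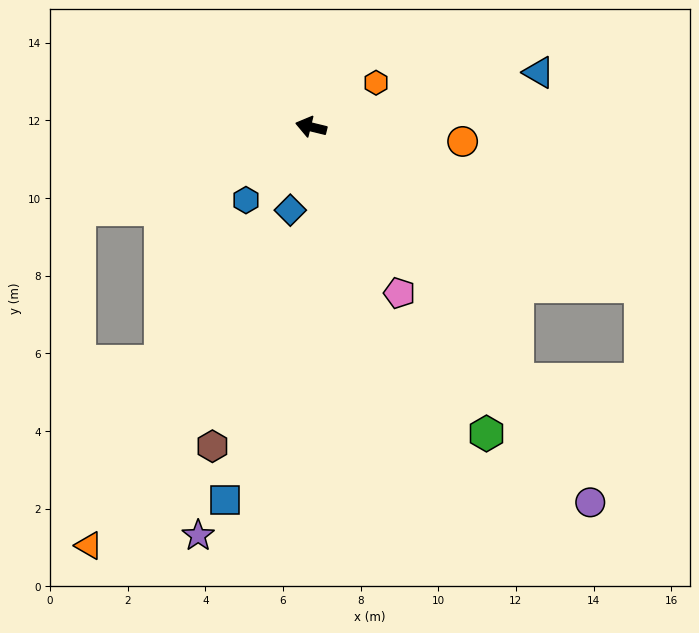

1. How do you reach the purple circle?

turn left 140°, forward 12.0 m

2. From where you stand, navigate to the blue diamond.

turn left 90°, forward 2.2 m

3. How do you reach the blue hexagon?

turn left 62°, forward 2.5 m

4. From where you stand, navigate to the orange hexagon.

turn right 132°, forward 2.0 m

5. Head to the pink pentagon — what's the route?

turn left 132°, forward 4.8 m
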